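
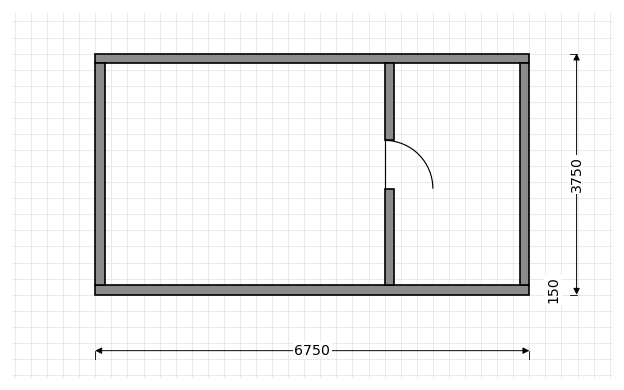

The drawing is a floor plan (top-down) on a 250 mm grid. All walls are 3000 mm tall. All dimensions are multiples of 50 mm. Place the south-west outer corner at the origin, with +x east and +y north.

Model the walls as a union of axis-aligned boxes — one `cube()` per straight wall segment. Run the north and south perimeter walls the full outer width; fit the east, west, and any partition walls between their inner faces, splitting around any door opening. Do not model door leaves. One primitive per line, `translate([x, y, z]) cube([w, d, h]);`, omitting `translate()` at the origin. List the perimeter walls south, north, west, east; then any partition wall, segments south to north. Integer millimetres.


cube([6750, 150, 3000]);
translate([0, 3600, 0]) cube([6750, 150, 3000]);
translate([0, 150, 0]) cube([150, 3450, 3000]);
translate([6600, 150, 0]) cube([150, 3450, 3000]);
translate([4500, 150, 0]) cube([150, 1500, 3000]);
translate([4500, 2400, 0]) cube([150, 1200, 3000]);


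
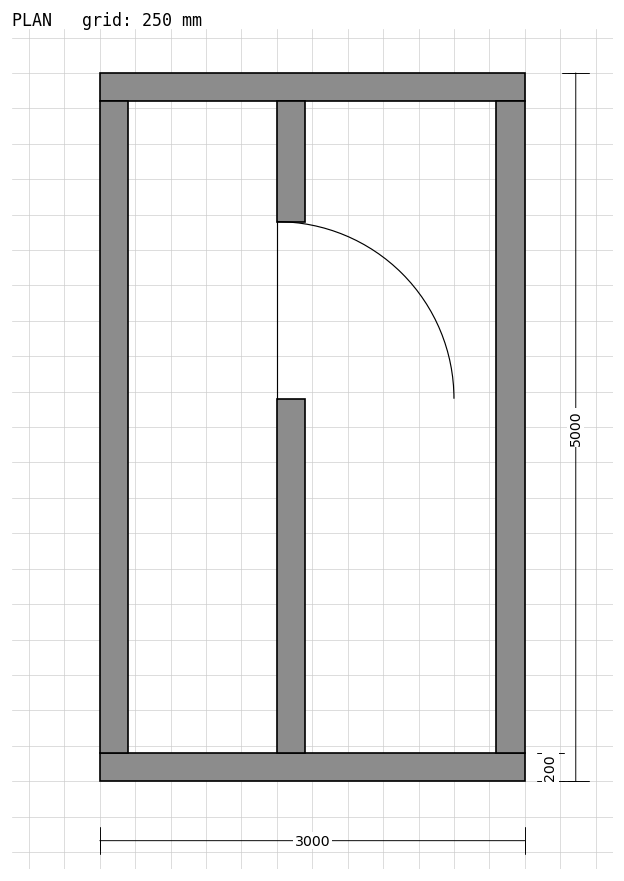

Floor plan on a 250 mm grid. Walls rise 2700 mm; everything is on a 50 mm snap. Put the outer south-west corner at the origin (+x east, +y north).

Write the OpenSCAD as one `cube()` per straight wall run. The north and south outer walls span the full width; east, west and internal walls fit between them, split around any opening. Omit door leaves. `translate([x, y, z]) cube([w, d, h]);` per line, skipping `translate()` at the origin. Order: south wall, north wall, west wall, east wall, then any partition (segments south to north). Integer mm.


cube([3000, 200, 2700]);
translate([0, 4800, 0]) cube([3000, 200, 2700]);
translate([0, 200, 0]) cube([200, 4600, 2700]);
translate([2800, 200, 0]) cube([200, 4600, 2700]);
translate([1250, 200, 0]) cube([200, 2500, 2700]);
translate([1250, 3950, 0]) cube([200, 850, 2700]);


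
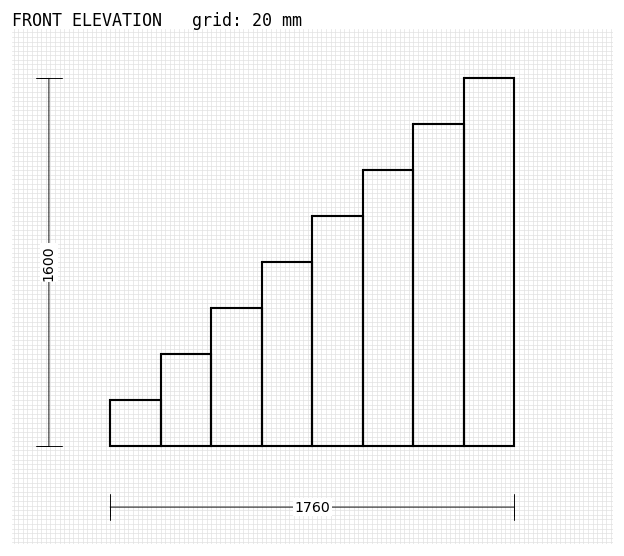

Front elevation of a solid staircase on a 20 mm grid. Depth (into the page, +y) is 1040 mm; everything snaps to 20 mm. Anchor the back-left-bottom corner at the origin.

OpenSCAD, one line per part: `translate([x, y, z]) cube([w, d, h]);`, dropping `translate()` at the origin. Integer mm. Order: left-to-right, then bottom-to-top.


cube([220, 1040, 200]);
translate([220, 0, 0]) cube([220, 1040, 400]);
translate([440, 0, 0]) cube([220, 1040, 600]);
translate([660, 0, 0]) cube([220, 1040, 800]);
translate([880, 0, 0]) cube([220, 1040, 1000]);
translate([1100, 0, 0]) cube([220, 1040, 1200]);
translate([1320, 0, 0]) cube([220, 1040, 1400]);
translate([1540, 0, 0]) cube([220, 1040, 1600]);


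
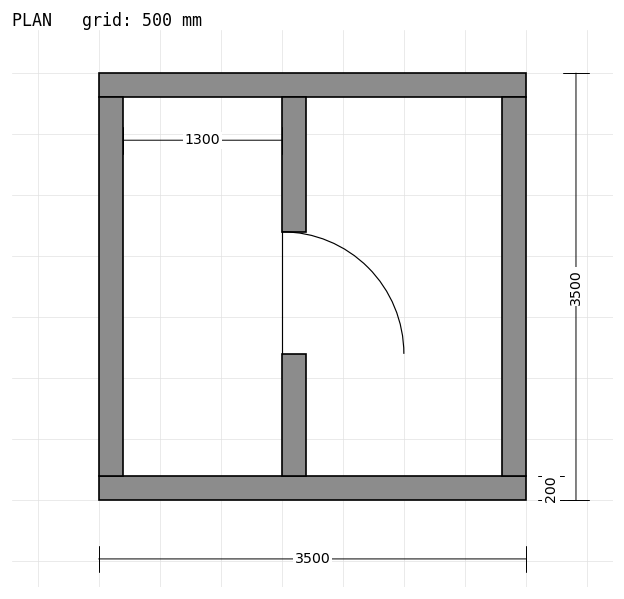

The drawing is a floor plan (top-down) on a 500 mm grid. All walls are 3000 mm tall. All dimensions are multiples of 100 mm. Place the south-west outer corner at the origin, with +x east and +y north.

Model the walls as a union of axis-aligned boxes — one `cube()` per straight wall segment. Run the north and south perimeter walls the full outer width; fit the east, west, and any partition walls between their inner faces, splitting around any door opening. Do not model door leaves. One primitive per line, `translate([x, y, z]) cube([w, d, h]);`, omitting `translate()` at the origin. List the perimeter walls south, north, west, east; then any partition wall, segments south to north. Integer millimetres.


cube([3500, 200, 3000]);
translate([0, 3300, 0]) cube([3500, 200, 3000]);
translate([0, 200, 0]) cube([200, 3100, 3000]);
translate([3300, 200, 0]) cube([200, 3100, 3000]);
translate([1500, 200, 0]) cube([200, 1000, 3000]);
translate([1500, 2200, 0]) cube([200, 1100, 3000]);


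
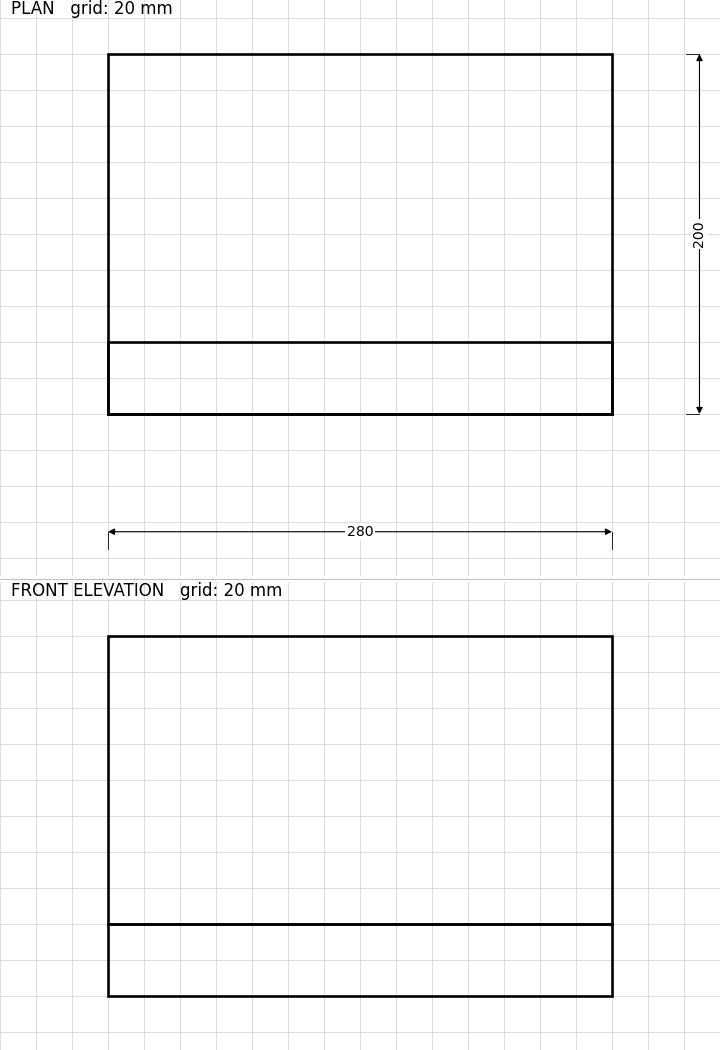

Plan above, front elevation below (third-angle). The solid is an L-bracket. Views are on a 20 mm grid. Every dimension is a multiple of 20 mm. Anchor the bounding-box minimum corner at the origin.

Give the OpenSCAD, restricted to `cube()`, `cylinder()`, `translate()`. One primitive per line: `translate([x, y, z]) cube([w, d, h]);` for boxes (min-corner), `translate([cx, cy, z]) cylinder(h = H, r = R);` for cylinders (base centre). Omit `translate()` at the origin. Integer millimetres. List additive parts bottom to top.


cube([280, 200, 40]);
translate([0, 0, 40]) cube([280, 40, 160]);


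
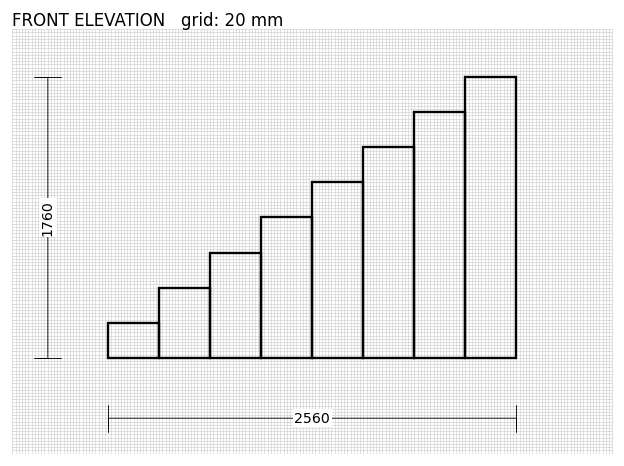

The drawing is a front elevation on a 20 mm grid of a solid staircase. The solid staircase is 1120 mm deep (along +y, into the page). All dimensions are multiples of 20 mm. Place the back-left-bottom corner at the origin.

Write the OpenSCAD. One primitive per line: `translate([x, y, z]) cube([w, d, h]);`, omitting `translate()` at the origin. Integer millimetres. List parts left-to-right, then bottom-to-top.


cube([320, 1120, 220]);
translate([320, 0, 0]) cube([320, 1120, 440]);
translate([640, 0, 0]) cube([320, 1120, 660]);
translate([960, 0, 0]) cube([320, 1120, 880]);
translate([1280, 0, 0]) cube([320, 1120, 1100]);
translate([1600, 0, 0]) cube([320, 1120, 1320]);
translate([1920, 0, 0]) cube([320, 1120, 1540]);
translate([2240, 0, 0]) cube([320, 1120, 1760]);


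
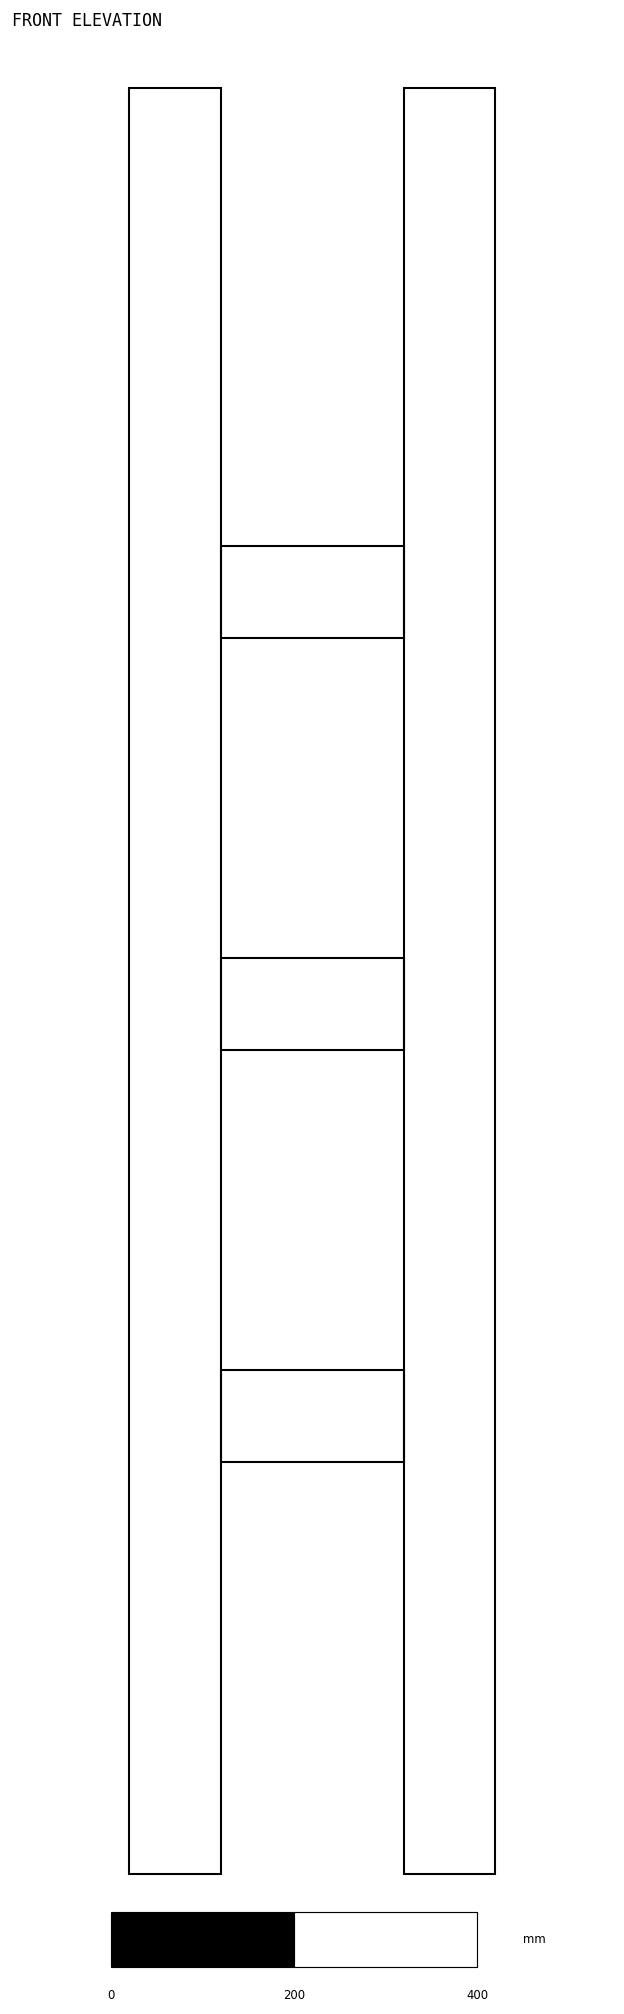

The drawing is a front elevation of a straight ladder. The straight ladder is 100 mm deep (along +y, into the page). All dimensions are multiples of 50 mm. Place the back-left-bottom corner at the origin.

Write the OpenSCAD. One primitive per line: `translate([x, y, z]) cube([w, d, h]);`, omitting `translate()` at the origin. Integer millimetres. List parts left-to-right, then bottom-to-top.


cube([100, 100, 1950]);
translate([100, 0, 450]) cube([200, 100, 100]);
translate([100, 0, 900]) cube([200, 100, 100]);
translate([100, 0, 1350]) cube([200, 100, 100]);
translate([300, 0, 0]) cube([100, 100, 1950]);


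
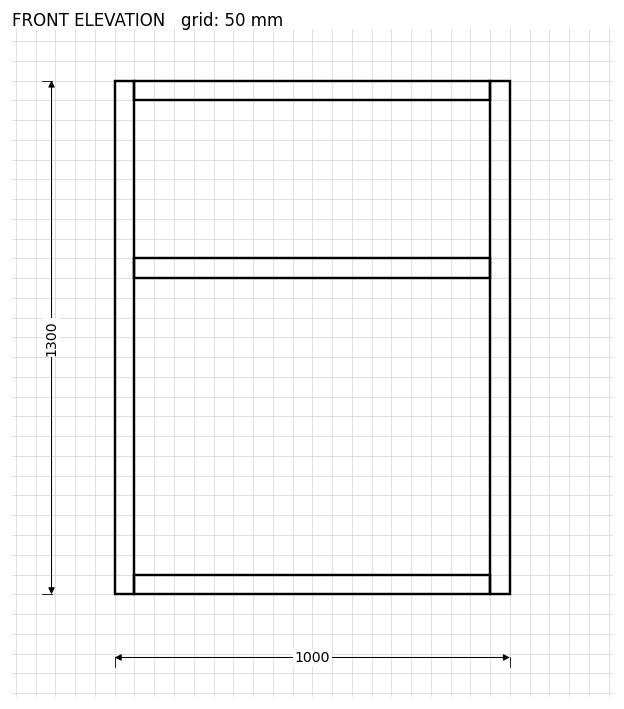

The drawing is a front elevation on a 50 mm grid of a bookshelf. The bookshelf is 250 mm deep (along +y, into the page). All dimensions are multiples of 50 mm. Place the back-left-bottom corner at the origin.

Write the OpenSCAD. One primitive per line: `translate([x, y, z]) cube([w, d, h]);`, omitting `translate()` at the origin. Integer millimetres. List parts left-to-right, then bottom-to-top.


cube([50, 250, 1300]);
translate([50, 0, 0]) cube([900, 250, 50]);
translate([50, 0, 800]) cube([900, 250, 50]);
translate([50, 0, 1250]) cube([900, 250, 50]);
translate([950, 0, 0]) cube([50, 250, 1300]);


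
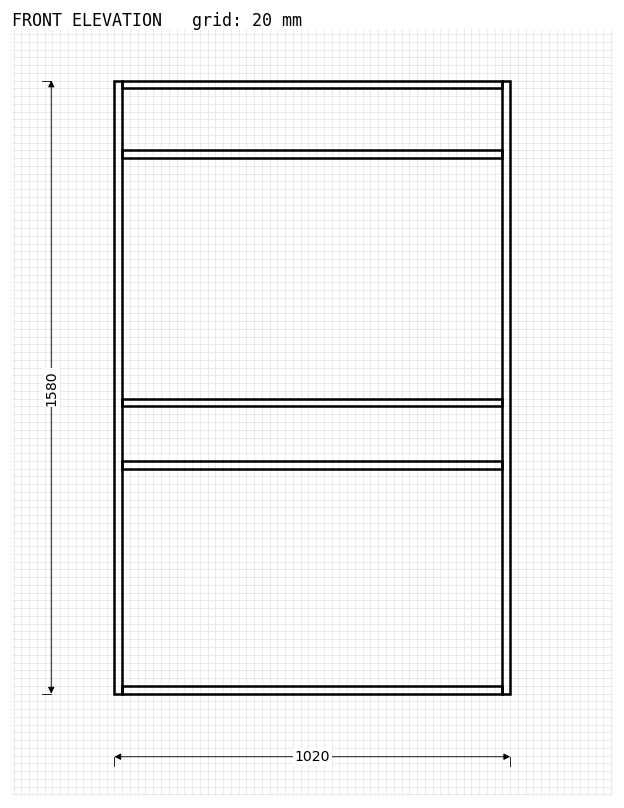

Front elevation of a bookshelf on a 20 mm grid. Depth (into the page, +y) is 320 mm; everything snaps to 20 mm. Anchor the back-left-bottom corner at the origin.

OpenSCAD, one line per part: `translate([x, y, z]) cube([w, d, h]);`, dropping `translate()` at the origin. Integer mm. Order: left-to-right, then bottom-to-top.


cube([20, 320, 1580]);
translate([20, 0, 0]) cube([980, 320, 20]);
translate([20, 0, 580]) cube([980, 320, 20]);
translate([20, 0, 740]) cube([980, 320, 20]);
translate([20, 0, 1380]) cube([980, 320, 20]);
translate([20, 0, 1560]) cube([980, 320, 20]);
translate([1000, 0, 0]) cube([20, 320, 1580]);


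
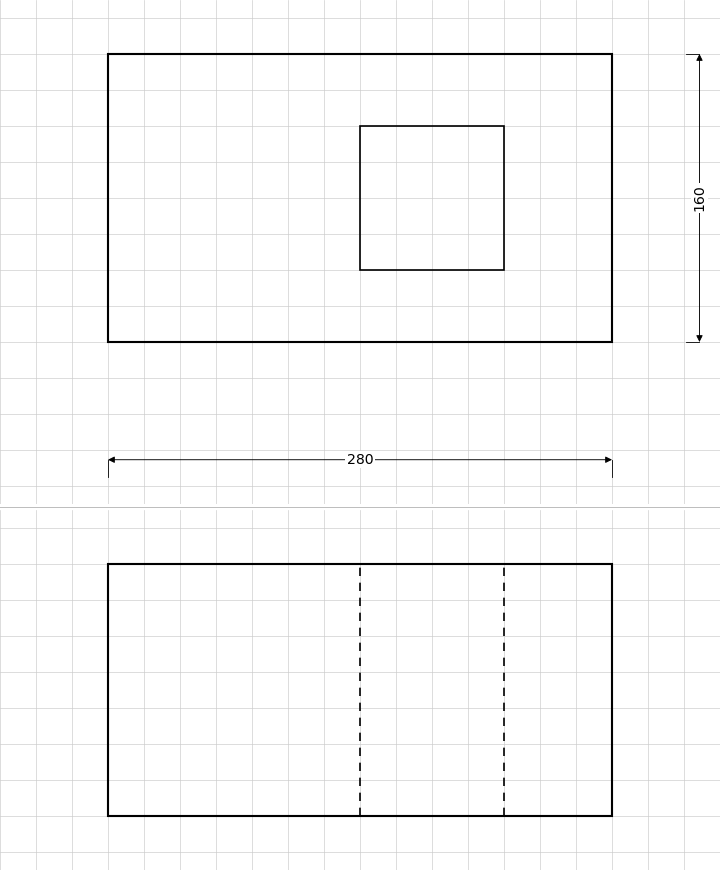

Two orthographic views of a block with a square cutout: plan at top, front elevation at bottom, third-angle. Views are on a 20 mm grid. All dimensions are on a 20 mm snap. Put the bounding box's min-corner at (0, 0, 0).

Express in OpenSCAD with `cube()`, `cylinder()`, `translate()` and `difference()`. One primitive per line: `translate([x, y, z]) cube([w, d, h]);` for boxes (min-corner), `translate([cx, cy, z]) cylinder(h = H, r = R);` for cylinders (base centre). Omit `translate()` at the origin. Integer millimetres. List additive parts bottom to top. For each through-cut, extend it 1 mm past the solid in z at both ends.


difference() {
  cube([280, 160, 140]);
  translate([140, 40, -1]) cube([80, 80, 142]);
}


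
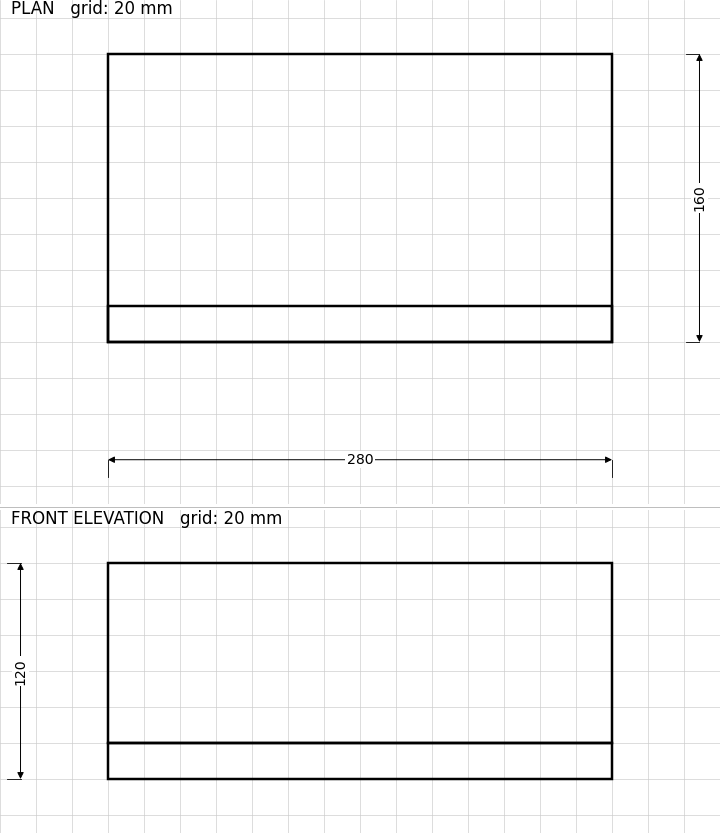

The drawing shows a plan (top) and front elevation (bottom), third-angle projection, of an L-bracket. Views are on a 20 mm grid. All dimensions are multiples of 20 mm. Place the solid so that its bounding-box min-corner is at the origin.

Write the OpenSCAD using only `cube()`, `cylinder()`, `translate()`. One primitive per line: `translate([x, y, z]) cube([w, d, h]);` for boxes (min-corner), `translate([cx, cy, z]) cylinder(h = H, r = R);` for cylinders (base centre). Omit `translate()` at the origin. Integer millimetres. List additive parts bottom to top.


cube([280, 160, 20]);
translate([0, 0, 20]) cube([280, 20, 100]);


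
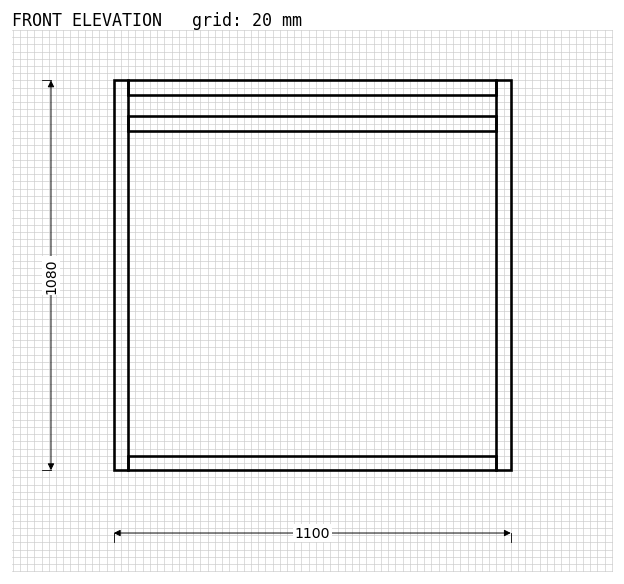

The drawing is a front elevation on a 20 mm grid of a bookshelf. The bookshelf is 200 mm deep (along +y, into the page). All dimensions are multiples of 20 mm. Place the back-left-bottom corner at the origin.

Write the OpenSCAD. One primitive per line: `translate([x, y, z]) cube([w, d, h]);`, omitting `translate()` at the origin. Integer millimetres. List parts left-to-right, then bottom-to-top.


cube([40, 200, 1080]);
translate([40, 0, 0]) cube([1020, 200, 40]);
translate([40, 0, 940]) cube([1020, 200, 40]);
translate([40, 0, 1040]) cube([1020, 200, 40]);
translate([1060, 0, 0]) cube([40, 200, 1080]);


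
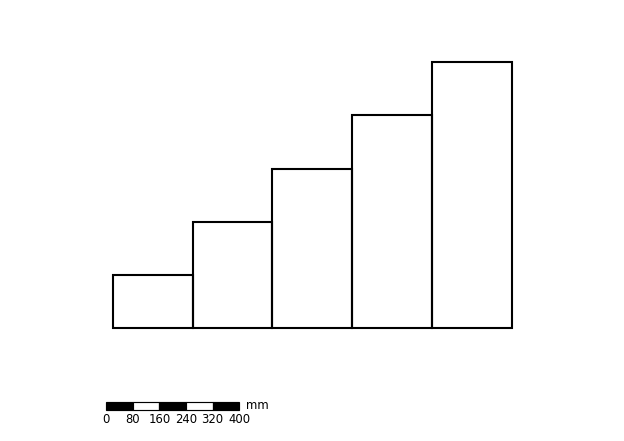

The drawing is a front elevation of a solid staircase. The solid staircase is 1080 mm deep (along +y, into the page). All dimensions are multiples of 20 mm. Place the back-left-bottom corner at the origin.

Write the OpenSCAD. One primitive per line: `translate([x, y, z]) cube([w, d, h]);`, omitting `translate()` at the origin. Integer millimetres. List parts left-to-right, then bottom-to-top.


cube([240, 1080, 160]);
translate([240, 0, 0]) cube([240, 1080, 320]);
translate([480, 0, 0]) cube([240, 1080, 480]);
translate([720, 0, 0]) cube([240, 1080, 640]);
translate([960, 0, 0]) cube([240, 1080, 800]);


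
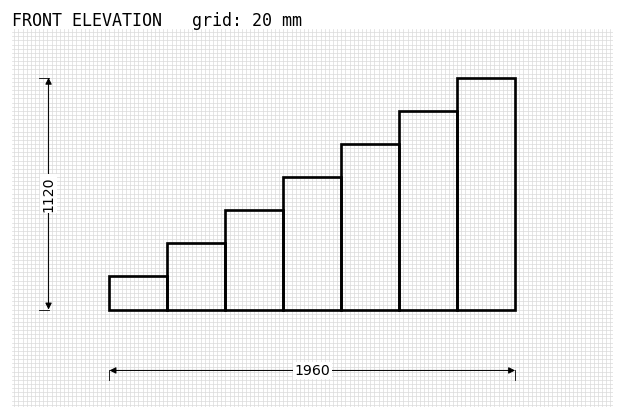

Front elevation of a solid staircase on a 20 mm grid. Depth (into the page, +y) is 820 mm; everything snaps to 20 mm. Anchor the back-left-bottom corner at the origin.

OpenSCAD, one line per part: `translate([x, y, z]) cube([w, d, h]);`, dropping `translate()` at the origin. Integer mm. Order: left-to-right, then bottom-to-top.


cube([280, 820, 160]);
translate([280, 0, 0]) cube([280, 820, 320]);
translate([560, 0, 0]) cube([280, 820, 480]);
translate([840, 0, 0]) cube([280, 820, 640]);
translate([1120, 0, 0]) cube([280, 820, 800]);
translate([1400, 0, 0]) cube([280, 820, 960]);
translate([1680, 0, 0]) cube([280, 820, 1120]);


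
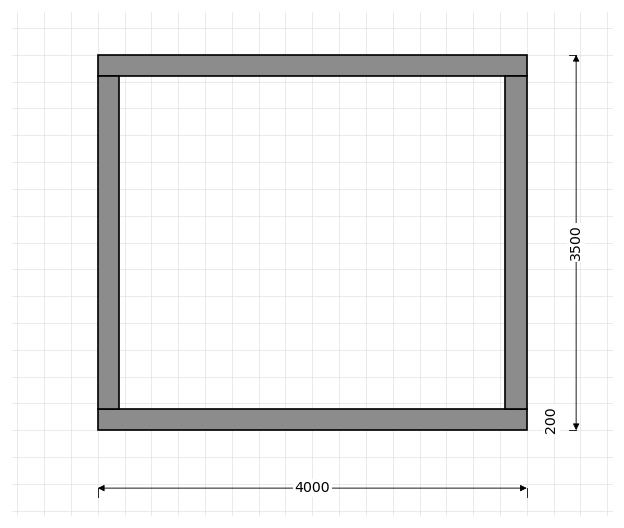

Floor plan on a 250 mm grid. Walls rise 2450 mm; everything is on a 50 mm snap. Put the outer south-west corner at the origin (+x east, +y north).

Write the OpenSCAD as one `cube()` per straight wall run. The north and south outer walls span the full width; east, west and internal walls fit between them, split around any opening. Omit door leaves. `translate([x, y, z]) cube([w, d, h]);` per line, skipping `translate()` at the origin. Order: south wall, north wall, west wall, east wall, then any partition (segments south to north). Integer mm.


cube([4000, 200, 2450]);
translate([0, 3300, 0]) cube([4000, 200, 2450]);
translate([0, 200, 0]) cube([200, 3100, 2450]);
translate([3800, 200, 0]) cube([200, 3100, 2450]);


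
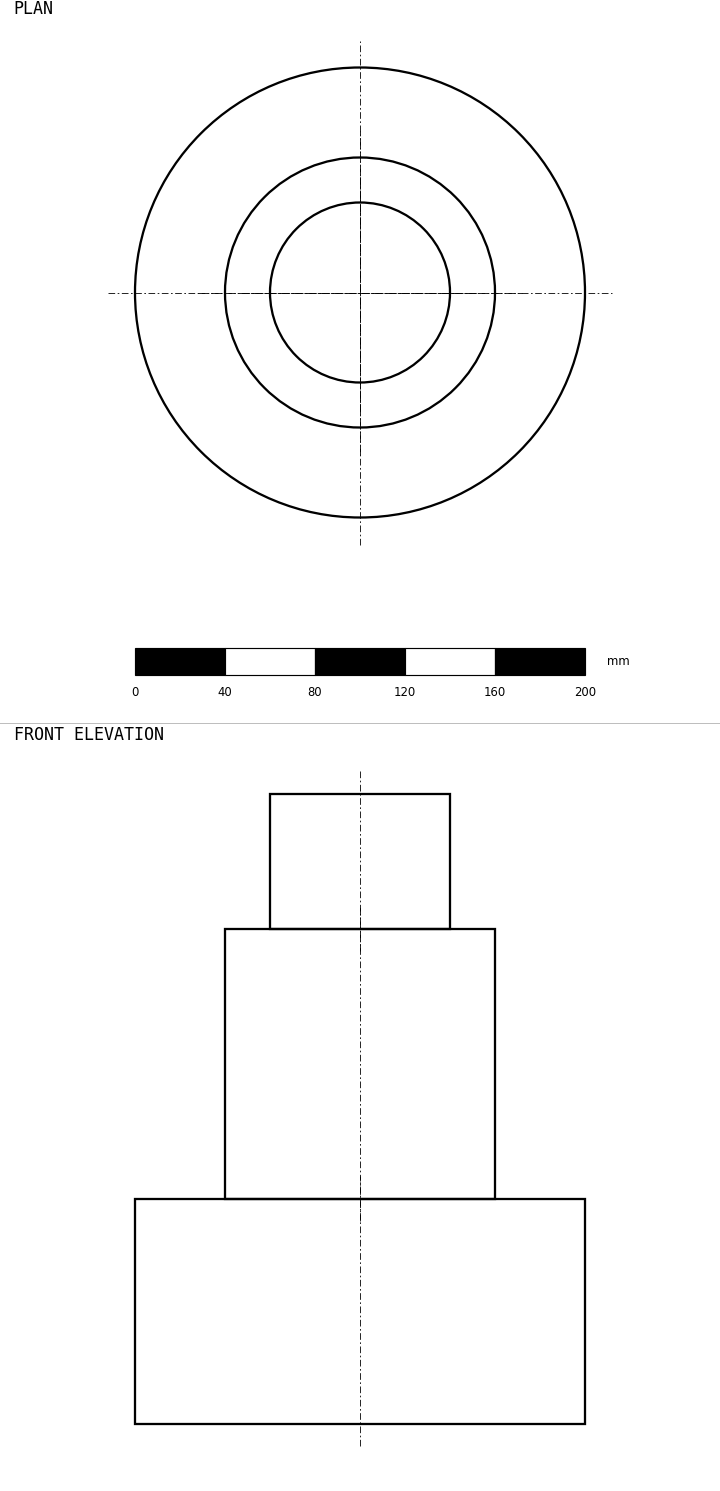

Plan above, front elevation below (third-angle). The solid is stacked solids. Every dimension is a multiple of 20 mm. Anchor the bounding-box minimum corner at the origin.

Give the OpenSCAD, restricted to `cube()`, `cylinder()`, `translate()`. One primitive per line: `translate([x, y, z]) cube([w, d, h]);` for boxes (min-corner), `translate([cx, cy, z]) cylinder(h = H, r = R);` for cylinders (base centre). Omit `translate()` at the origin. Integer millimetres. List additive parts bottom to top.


translate([100, 100, 0]) cylinder(h = 100, r = 100);
translate([100, 100, 100]) cylinder(h = 120, r = 60);
translate([100, 100, 220]) cylinder(h = 60, r = 40);


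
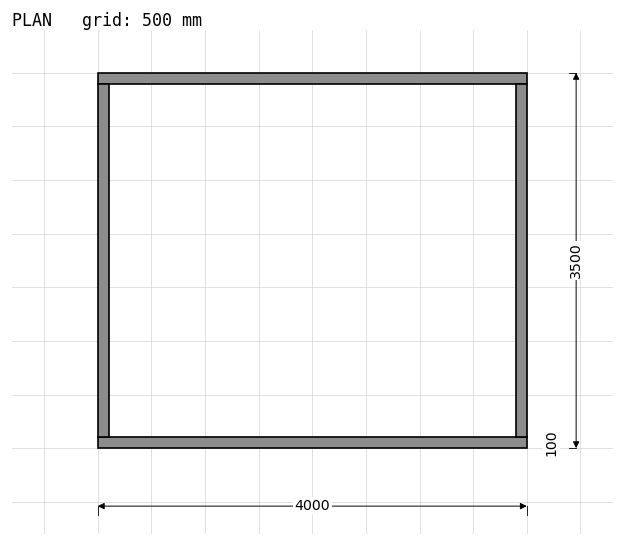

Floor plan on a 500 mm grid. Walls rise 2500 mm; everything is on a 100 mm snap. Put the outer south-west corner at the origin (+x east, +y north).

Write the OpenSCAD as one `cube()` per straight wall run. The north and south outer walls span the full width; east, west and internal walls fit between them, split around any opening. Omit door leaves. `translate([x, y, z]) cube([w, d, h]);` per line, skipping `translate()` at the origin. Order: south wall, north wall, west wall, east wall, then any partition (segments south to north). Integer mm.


cube([4000, 100, 2500]);
translate([0, 3400, 0]) cube([4000, 100, 2500]);
translate([0, 100, 0]) cube([100, 3300, 2500]);
translate([3900, 100, 0]) cube([100, 3300, 2500]);


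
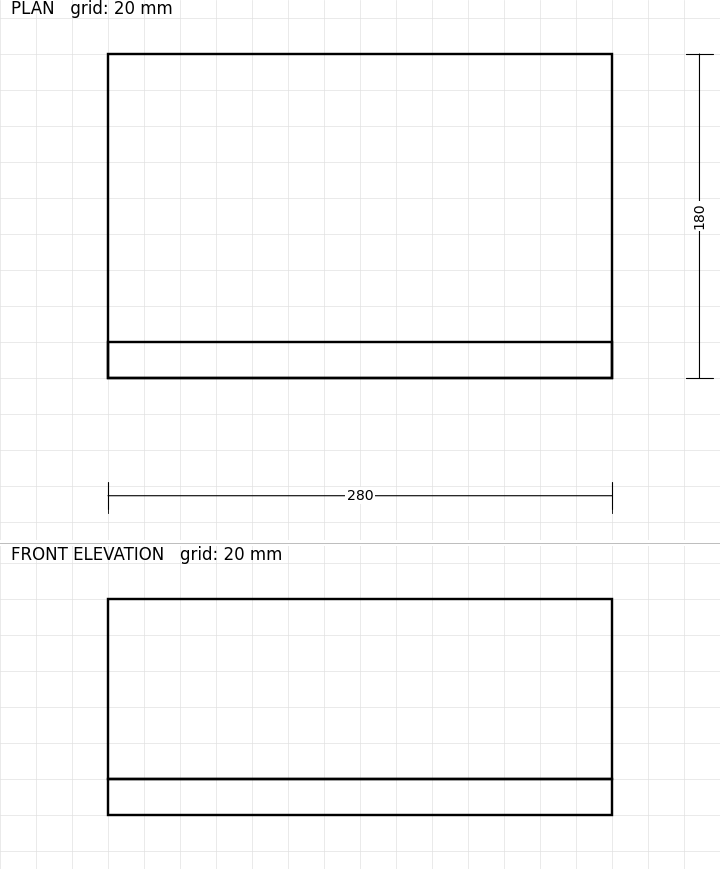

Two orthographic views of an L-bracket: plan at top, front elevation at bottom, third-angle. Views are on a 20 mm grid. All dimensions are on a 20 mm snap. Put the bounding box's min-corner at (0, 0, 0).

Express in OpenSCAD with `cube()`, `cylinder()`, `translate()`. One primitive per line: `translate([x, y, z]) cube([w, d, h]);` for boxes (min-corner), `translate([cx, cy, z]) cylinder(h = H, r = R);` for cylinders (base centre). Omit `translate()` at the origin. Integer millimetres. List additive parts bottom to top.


cube([280, 180, 20]);
translate([0, 0, 20]) cube([280, 20, 100]);


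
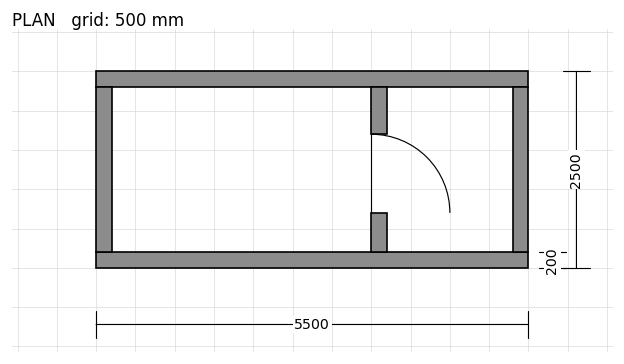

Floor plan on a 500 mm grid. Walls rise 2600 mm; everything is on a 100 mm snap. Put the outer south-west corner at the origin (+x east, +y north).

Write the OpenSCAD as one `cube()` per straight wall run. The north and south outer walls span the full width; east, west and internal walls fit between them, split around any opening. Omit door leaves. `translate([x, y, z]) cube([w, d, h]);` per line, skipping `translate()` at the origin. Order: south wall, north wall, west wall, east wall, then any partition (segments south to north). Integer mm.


cube([5500, 200, 2600]);
translate([0, 2300, 0]) cube([5500, 200, 2600]);
translate([0, 200, 0]) cube([200, 2100, 2600]);
translate([5300, 200, 0]) cube([200, 2100, 2600]);
translate([3500, 200, 0]) cube([200, 500, 2600]);
translate([3500, 1700, 0]) cube([200, 600, 2600]);


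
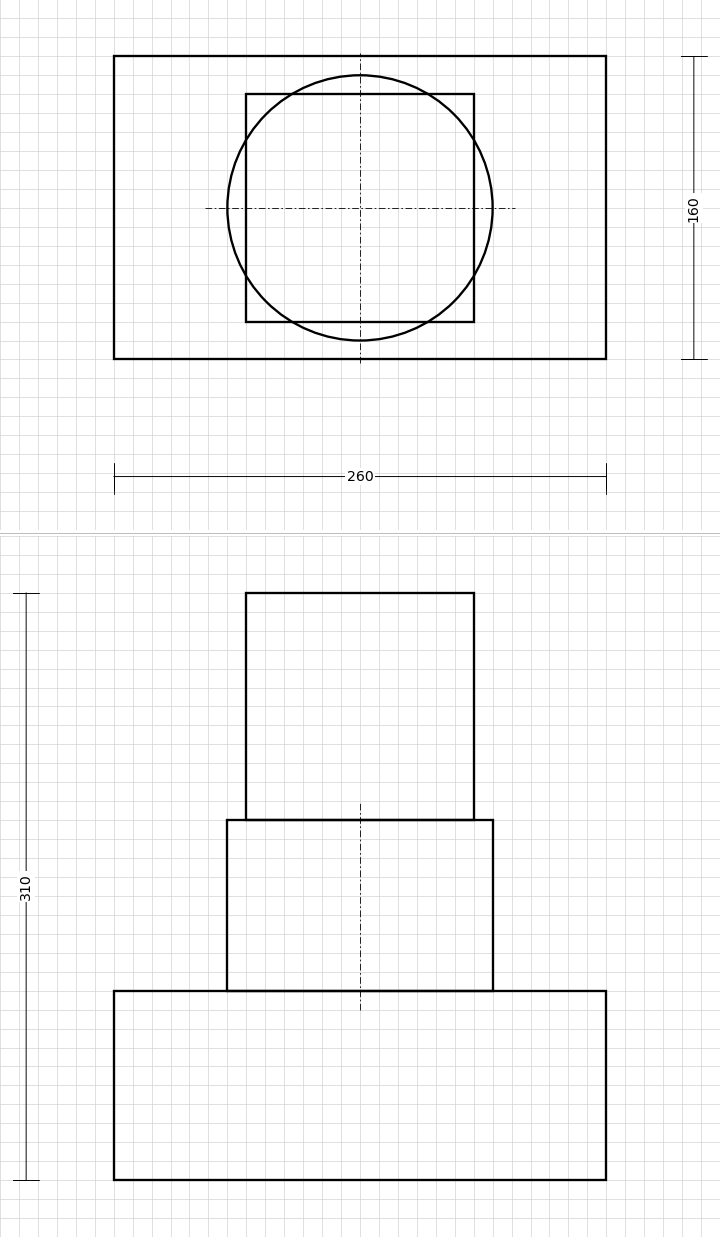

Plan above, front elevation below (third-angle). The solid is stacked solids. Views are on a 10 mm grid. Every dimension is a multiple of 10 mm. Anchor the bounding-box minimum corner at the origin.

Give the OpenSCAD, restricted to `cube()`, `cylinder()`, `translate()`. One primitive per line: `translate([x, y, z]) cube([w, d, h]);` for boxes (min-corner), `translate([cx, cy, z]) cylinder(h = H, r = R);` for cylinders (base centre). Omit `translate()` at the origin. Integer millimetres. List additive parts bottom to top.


cube([260, 160, 100]);
translate([130, 80, 100]) cylinder(h = 90, r = 70);
translate([70, 20, 190]) cube([120, 120, 120]);


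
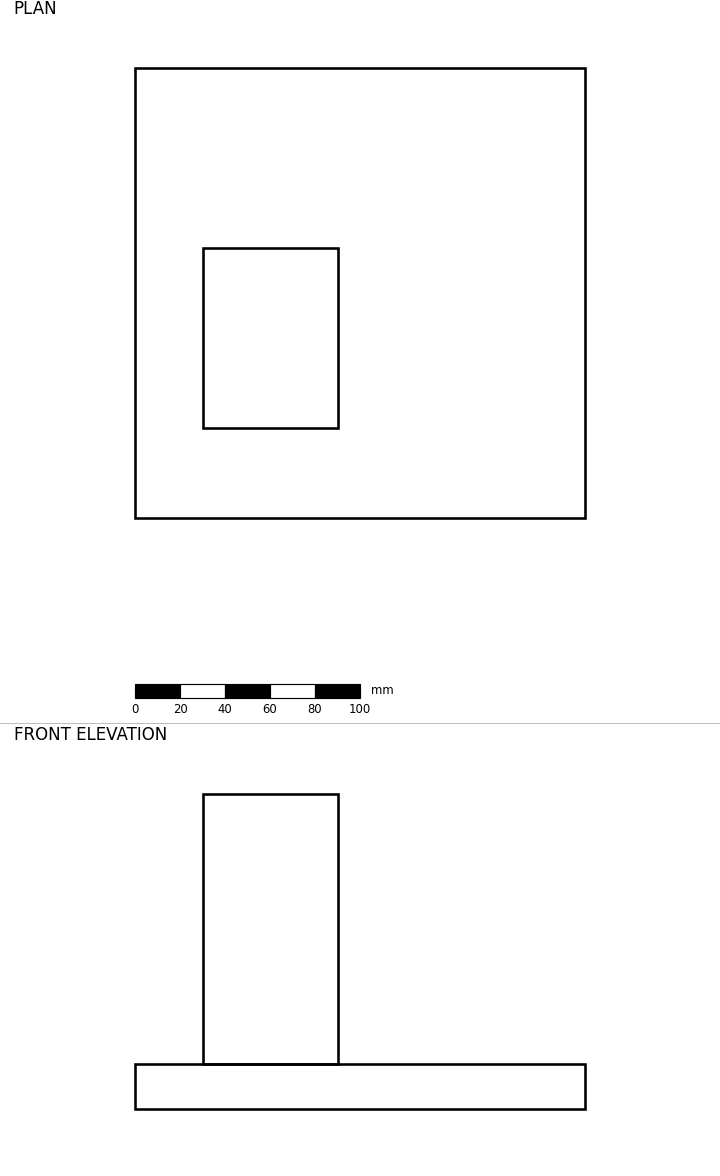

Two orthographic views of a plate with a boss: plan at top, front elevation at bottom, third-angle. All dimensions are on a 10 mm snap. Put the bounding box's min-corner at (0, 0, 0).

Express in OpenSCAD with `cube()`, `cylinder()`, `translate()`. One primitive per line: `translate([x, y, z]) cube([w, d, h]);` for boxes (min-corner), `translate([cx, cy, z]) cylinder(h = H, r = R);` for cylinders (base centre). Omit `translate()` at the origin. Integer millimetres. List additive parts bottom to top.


cube([200, 200, 20]);
translate([30, 40, 20]) cube([60, 80, 120]);


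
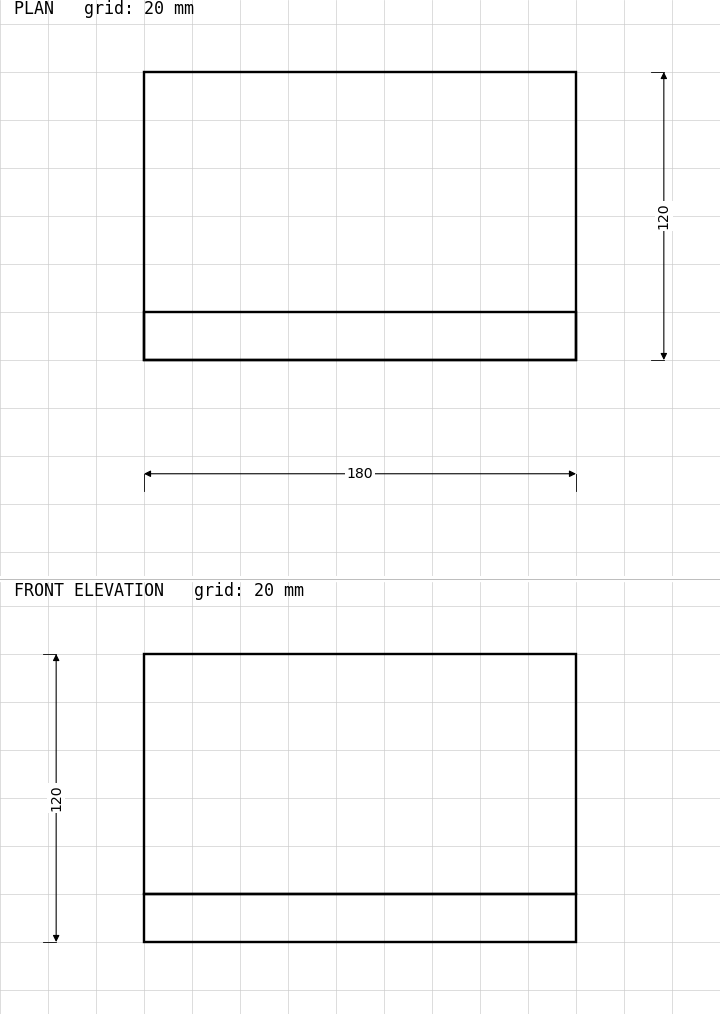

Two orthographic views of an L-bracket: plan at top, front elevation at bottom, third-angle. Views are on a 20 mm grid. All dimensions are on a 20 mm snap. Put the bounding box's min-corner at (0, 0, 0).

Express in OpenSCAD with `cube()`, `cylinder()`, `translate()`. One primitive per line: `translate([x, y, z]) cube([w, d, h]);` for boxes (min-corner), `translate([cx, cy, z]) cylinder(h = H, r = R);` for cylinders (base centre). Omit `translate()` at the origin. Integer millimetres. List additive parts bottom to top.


cube([180, 120, 20]);
translate([0, 0, 20]) cube([180, 20, 100]);


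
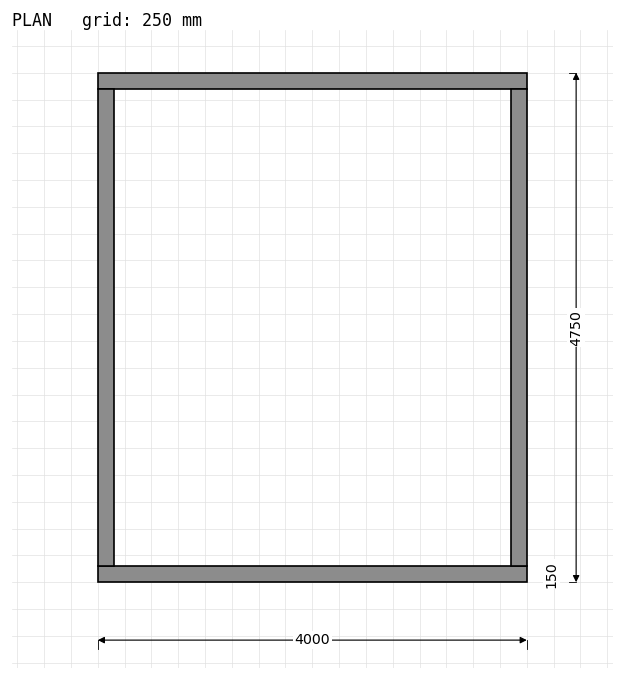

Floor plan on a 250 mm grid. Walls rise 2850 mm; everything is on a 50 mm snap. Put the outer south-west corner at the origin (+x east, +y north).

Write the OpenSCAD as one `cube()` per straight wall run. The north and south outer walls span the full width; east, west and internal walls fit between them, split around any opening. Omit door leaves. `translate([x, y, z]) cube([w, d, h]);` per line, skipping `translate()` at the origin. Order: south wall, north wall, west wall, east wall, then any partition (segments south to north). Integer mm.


cube([4000, 150, 2850]);
translate([0, 4600, 0]) cube([4000, 150, 2850]);
translate([0, 150, 0]) cube([150, 4450, 2850]);
translate([3850, 150, 0]) cube([150, 4450, 2850]);


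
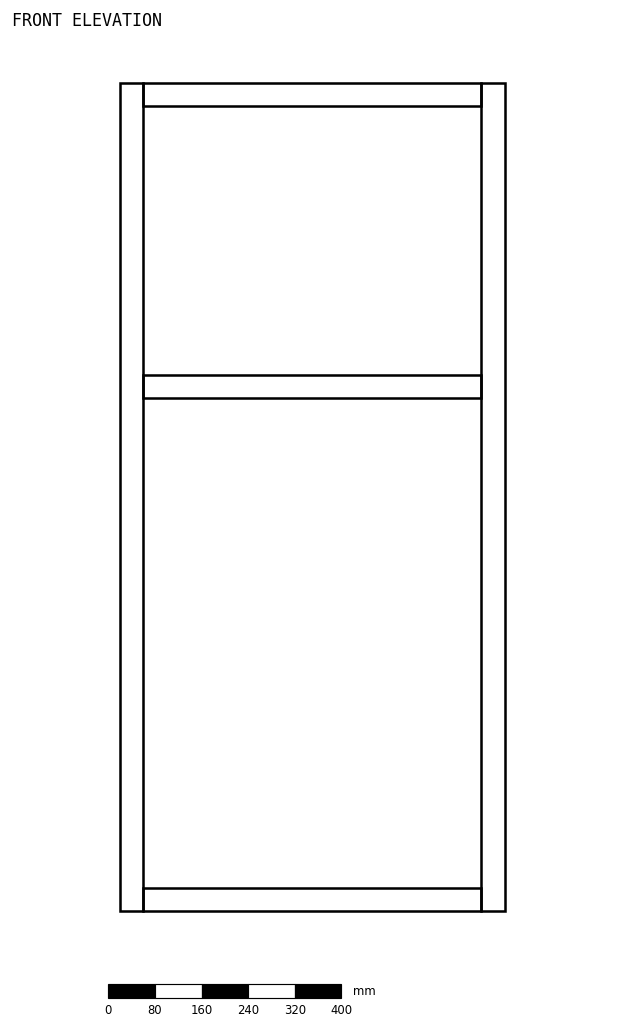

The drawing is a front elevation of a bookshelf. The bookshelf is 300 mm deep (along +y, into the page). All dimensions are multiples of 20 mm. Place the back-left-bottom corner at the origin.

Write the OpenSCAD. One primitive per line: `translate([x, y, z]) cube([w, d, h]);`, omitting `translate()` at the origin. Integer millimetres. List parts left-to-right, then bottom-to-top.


cube([40, 300, 1420]);
translate([40, 0, 0]) cube([580, 300, 40]);
translate([40, 0, 880]) cube([580, 300, 40]);
translate([40, 0, 1380]) cube([580, 300, 40]);
translate([620, 0, 0]) cube([40, 300, 1420]);


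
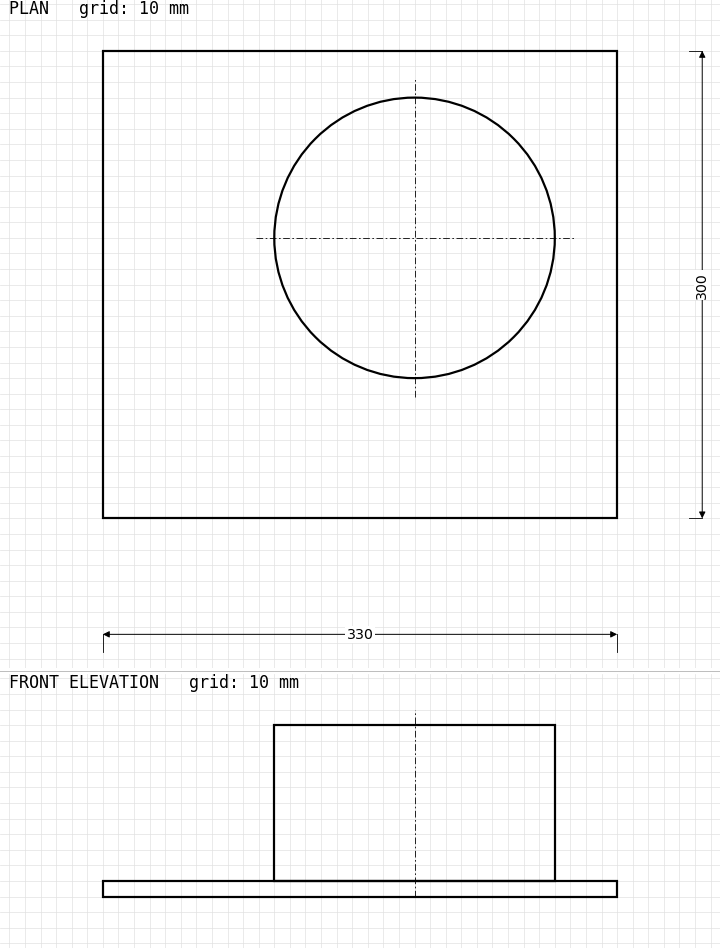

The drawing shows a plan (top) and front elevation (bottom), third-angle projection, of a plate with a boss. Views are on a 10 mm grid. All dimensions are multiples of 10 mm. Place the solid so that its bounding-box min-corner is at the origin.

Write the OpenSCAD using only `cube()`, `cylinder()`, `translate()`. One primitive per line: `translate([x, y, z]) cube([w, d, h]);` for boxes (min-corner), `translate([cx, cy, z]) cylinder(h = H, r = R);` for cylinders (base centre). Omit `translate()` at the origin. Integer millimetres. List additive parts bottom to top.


cube([330, 300, 10]);
translate([200, 180, 10]) cylinder(h = 100, r = 90);


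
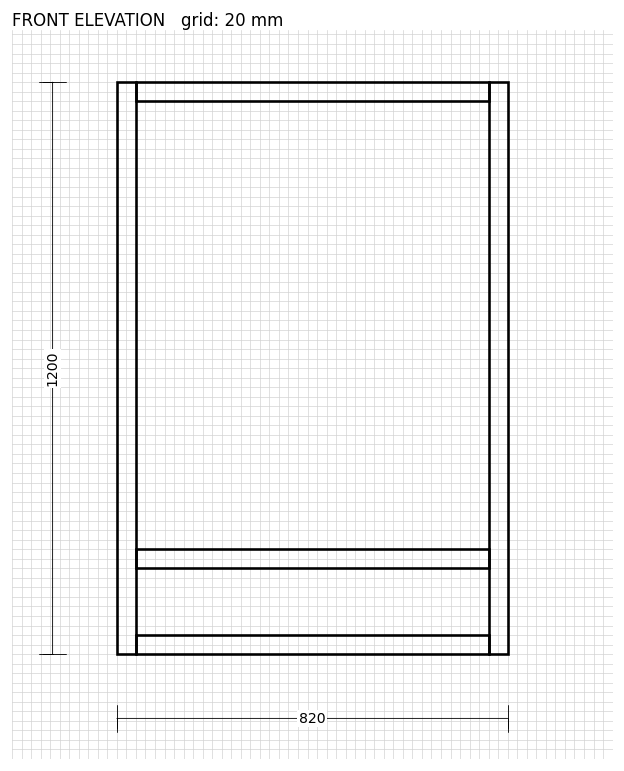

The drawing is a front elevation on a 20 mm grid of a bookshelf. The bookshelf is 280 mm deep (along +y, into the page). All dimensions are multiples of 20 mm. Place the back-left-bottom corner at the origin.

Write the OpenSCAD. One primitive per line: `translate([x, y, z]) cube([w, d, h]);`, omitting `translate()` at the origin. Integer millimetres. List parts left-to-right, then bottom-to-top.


cube([40, 280, 1200]);
translate([40, 0, 0]) cube([740, 280, 40]);
translate([40, 0, 180]) cube([740, 280, 40]);
translate([40, 0, 1160]) cube([740, 280, 40]);
translate([780, 0, 0]) cube([40, 280, 1200]);


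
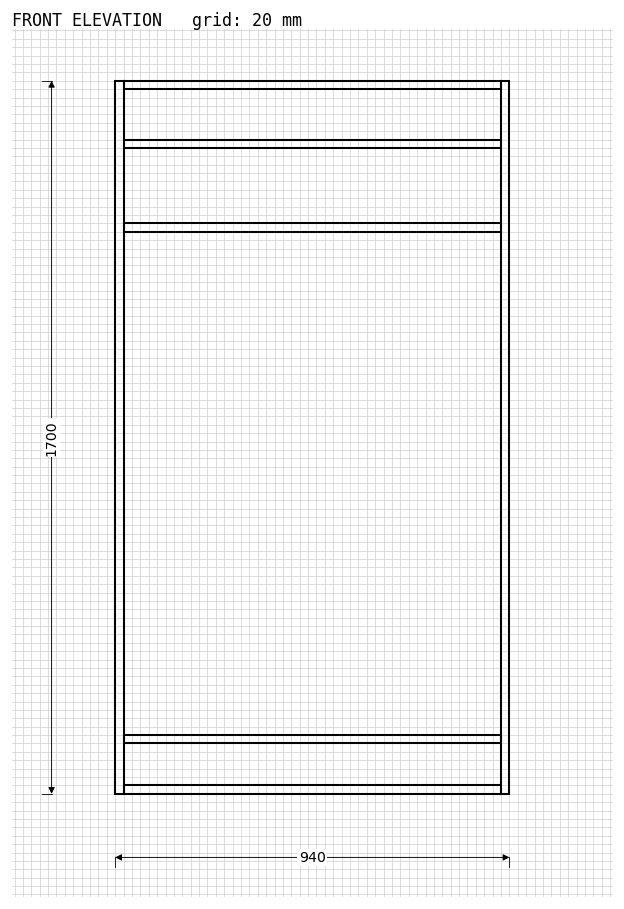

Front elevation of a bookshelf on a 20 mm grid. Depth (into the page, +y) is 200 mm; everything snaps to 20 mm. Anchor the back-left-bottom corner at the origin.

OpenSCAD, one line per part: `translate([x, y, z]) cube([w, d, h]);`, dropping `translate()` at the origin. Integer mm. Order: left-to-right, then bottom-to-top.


cube([20, 200, 1700]);
translate([20, 0, 0]) cube([900, 200, 20]);
translate([20, 0, 120]) cube([900, 200, 20]);
translate([20, 0, 1340]) cube([900, 200, 20]);
translate([20, 0, 1540]) cube([900, 200, 20]);
translate([20, 0, 1680]) cube([900, 200, 20]);
translate([920, 0, 0]) cube([20, 200, 1700]);


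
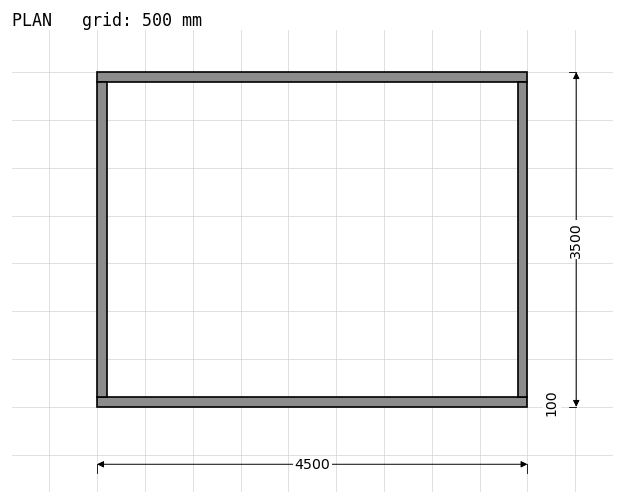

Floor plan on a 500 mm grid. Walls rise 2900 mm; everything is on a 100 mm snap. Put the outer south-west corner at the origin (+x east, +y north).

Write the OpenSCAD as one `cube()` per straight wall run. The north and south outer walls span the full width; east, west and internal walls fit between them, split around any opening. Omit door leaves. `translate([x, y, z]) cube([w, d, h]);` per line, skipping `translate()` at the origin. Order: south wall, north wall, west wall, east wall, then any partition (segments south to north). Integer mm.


cube([4500, 100, 2900]);
translate([0, 3400, 0]) cube([4500, 100, 2900]);
translate([0, 100, 0]) cube([100, 3300, 2900]);
translate([4400, 100, 0]) cube([100, 3300, 2900]);


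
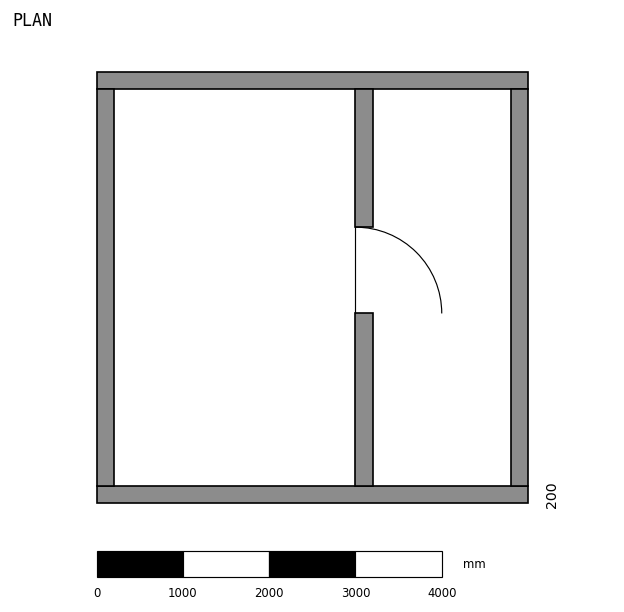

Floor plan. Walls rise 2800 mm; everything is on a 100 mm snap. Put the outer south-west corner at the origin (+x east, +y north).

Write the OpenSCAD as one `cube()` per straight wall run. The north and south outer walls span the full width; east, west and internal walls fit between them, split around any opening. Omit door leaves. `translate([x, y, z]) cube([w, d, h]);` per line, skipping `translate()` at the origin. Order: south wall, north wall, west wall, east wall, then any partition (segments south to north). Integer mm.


cube([5000, 200, 2800]);
translate([0, 4800, 0]) cube([5000, 200, 2800]);
translate([0, 200, 0]) cube([200, 4600, 2800]);
translate([4800, 200, 0]) cube([200, 4600, 2800]);
translate([3000, 200, 0]) cube([200, 2000, 2800]);
translate([3000, 3200, 0]) cube([200, 1600, 2800]);


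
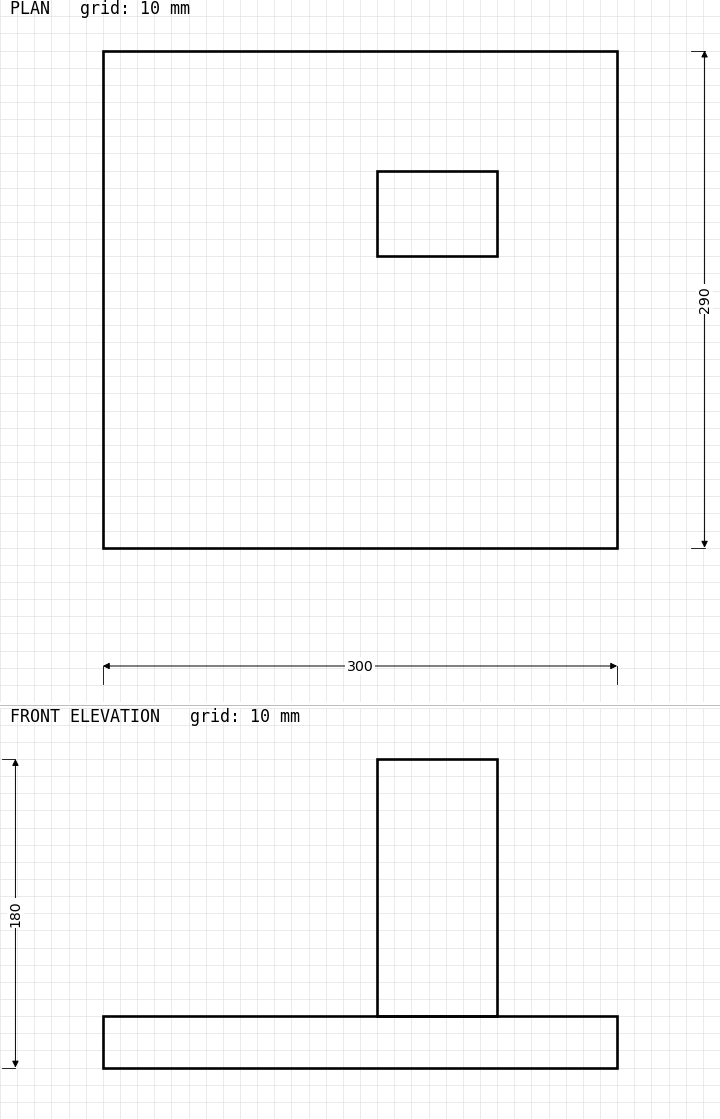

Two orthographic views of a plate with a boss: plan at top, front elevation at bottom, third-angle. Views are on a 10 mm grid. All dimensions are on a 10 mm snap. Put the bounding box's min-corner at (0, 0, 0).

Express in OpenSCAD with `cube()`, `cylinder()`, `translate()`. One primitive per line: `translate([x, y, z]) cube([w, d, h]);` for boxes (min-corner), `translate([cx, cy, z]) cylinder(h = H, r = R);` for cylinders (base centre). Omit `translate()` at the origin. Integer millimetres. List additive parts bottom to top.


cube([300, 290, 30]);
translate([160, 170, 30]) cube([70, 50, 150]);


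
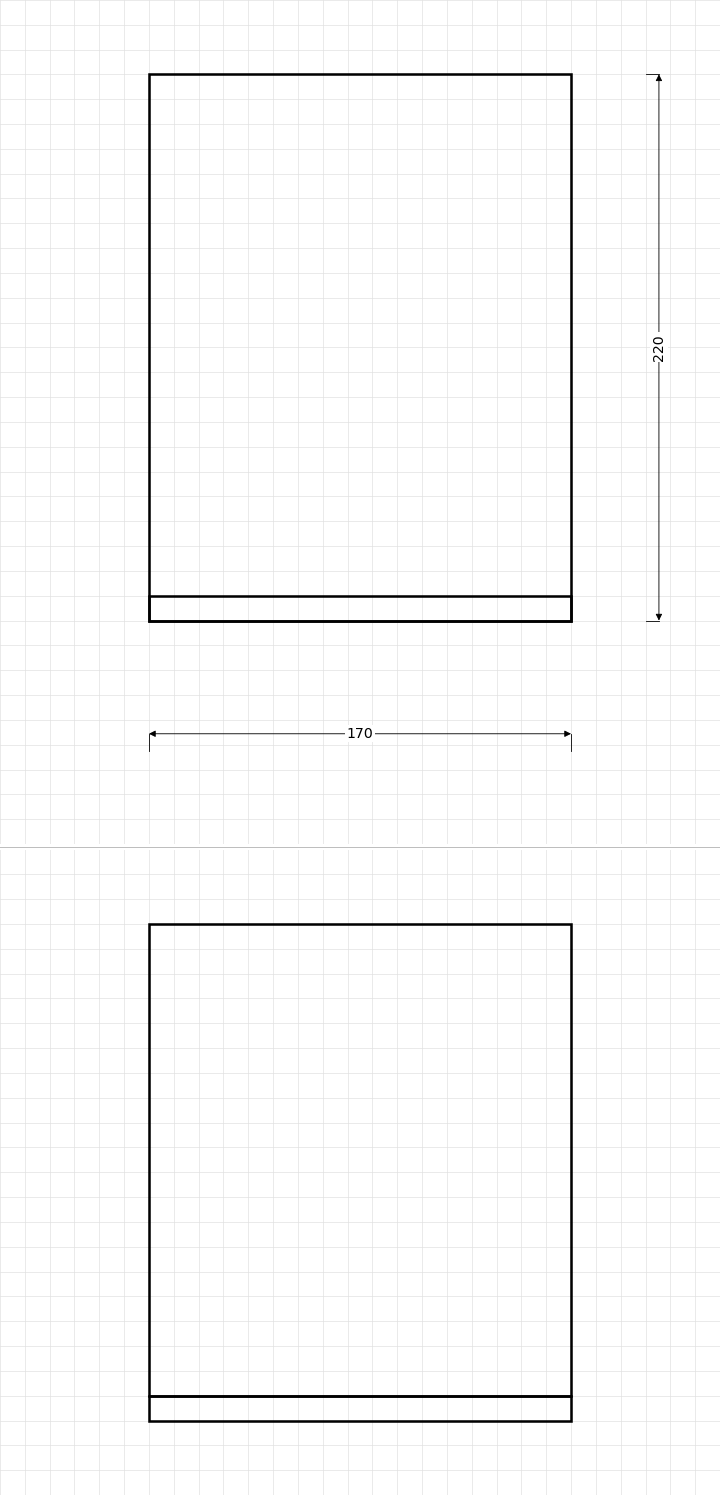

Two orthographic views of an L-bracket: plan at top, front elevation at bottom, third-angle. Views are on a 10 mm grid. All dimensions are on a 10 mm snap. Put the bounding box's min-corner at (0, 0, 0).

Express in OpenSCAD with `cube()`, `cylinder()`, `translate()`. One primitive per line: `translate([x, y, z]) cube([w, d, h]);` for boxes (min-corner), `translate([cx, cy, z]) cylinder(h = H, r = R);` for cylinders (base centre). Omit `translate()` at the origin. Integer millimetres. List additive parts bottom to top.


cube([170, 220, 10]);
translate([0, 0, 10]) cube([170, 10, 190]);


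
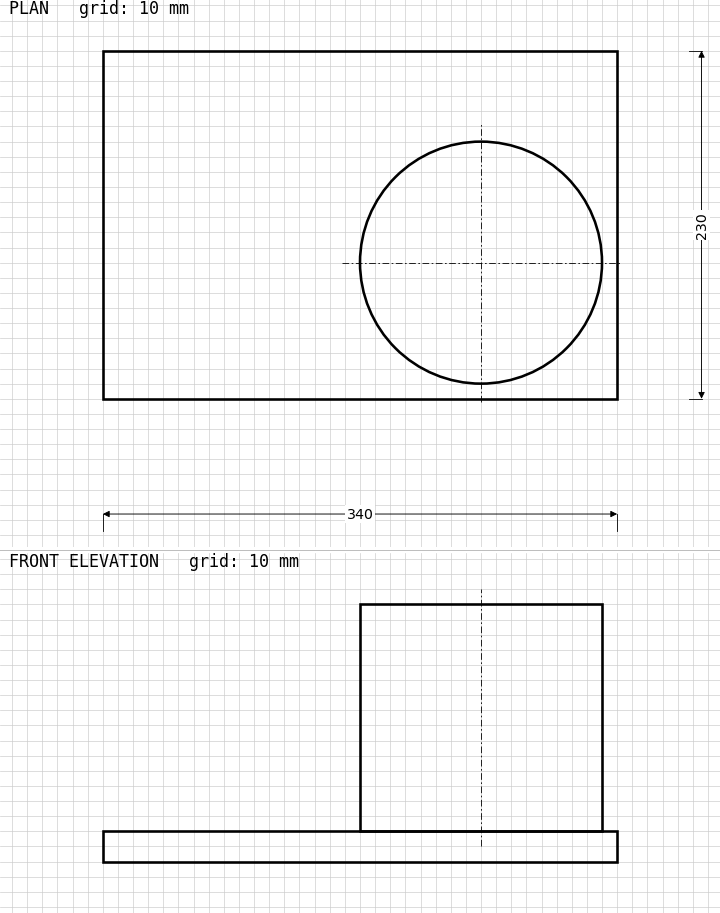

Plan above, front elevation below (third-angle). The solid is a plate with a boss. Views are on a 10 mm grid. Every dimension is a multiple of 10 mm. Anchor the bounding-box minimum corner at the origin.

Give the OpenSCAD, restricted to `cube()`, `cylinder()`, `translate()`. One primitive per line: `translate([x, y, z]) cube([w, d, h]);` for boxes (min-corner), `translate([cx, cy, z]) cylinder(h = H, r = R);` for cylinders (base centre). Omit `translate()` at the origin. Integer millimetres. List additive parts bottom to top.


cube([340, 230, 20]);
translate([250, 90, 20]) cylinder(h = 150, r = 80);


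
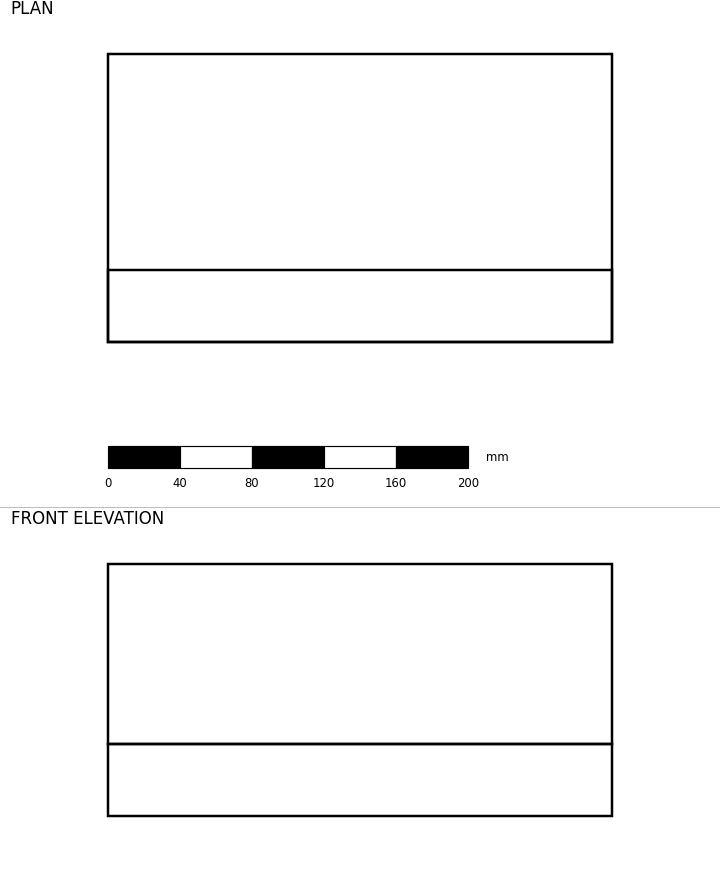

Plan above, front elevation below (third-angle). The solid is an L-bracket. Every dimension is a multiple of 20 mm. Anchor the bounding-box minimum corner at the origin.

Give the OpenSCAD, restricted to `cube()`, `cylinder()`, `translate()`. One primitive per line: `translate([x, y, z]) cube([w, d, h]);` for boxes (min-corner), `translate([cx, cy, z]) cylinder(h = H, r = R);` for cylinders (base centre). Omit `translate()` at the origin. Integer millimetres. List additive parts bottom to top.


cube([280, 160, 40]);
translate([0, 0, 40]) cube([280, 40, 100]);


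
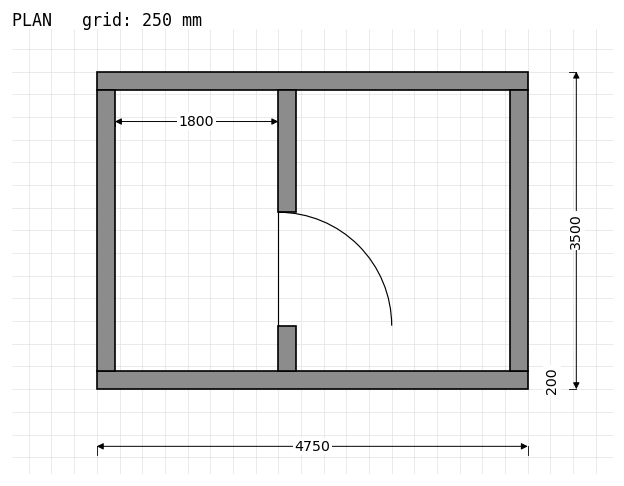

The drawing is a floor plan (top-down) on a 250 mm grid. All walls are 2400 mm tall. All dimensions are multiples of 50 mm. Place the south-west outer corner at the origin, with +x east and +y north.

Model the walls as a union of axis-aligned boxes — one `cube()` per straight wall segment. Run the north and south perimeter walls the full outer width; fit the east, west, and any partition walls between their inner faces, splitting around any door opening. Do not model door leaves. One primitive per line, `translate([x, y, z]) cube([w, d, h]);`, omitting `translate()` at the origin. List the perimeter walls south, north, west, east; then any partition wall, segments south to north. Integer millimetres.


cube([4750, 200, 2400]);
translate([0, 3300, 0]) cube([4750, 200, 2400]);
translate([0, 200, 0]) cube([200, 3100, 2400]);
translate([4550, 200, 0]) cube([200, 3100, 2400]);
translate([2000, 200, 0]) cube([200, 500, 2400]);
translate([2000, 1950, 0]) cube([200, 1350, 2400]);


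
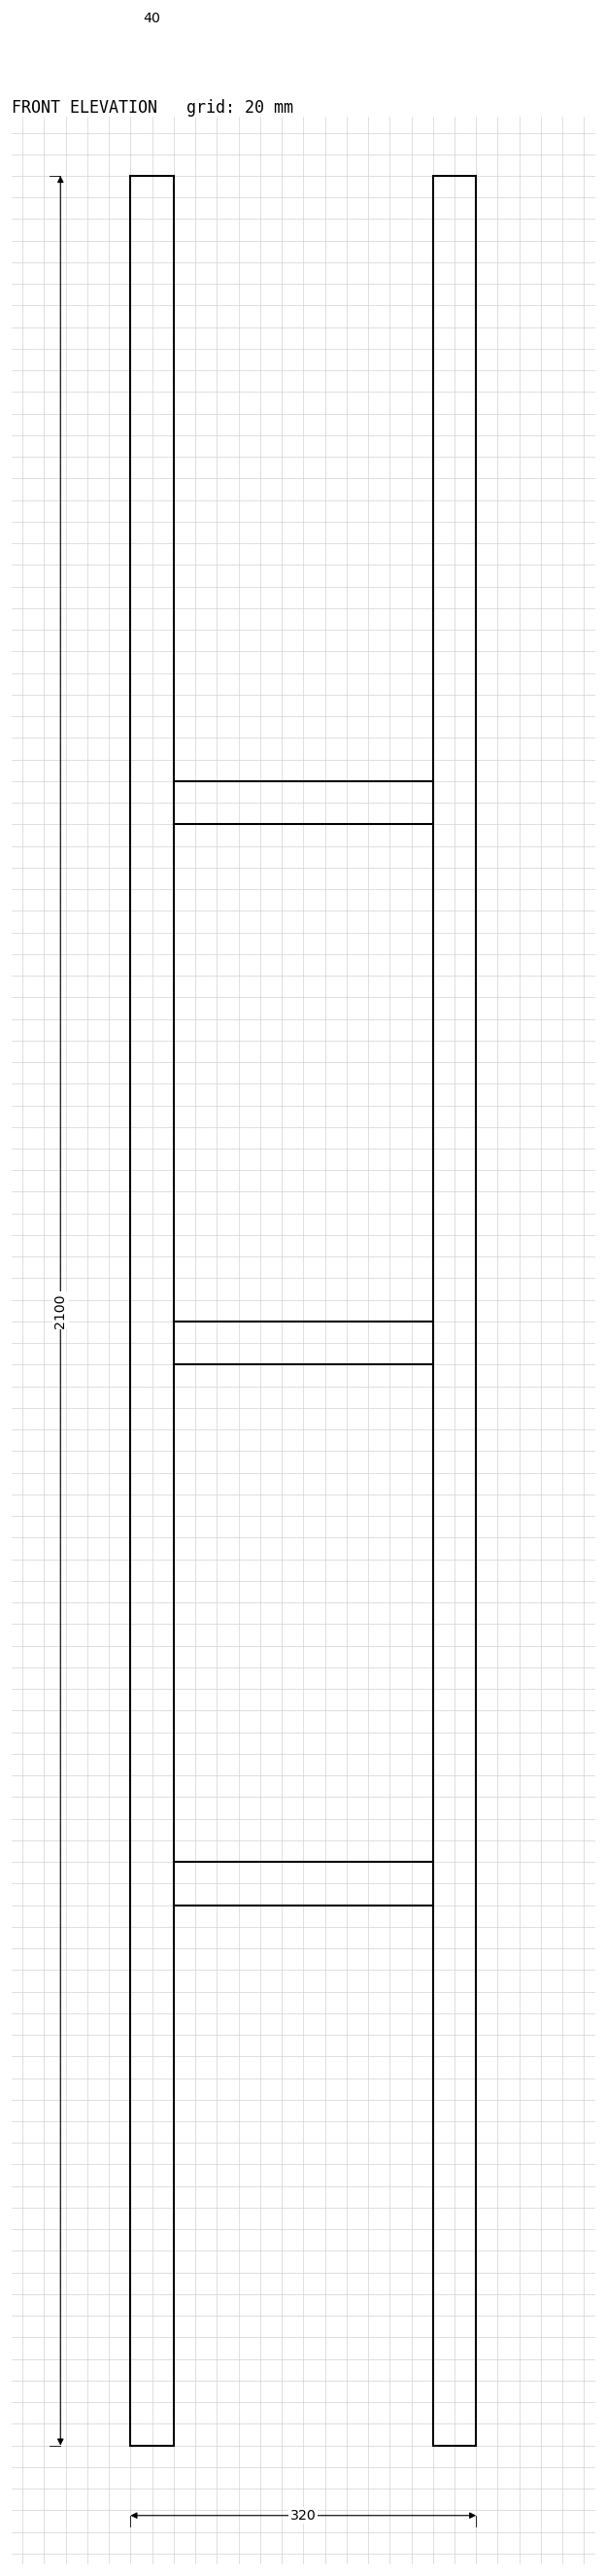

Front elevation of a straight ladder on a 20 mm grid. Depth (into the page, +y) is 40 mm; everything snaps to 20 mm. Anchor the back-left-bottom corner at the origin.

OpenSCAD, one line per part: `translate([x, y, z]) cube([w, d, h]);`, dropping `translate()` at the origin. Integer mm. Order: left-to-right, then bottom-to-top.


cube([40, 40, 2100]);
translate([40, 0, 500]) cube([240, 40, 40]);
translate([40, 0, 1000]) cube([240, 40, 40]);
translate([40, 0, 1500]) cube([240, 40, 40]);
translate([280, 0, 0]) cube([40, 40, 2100]);


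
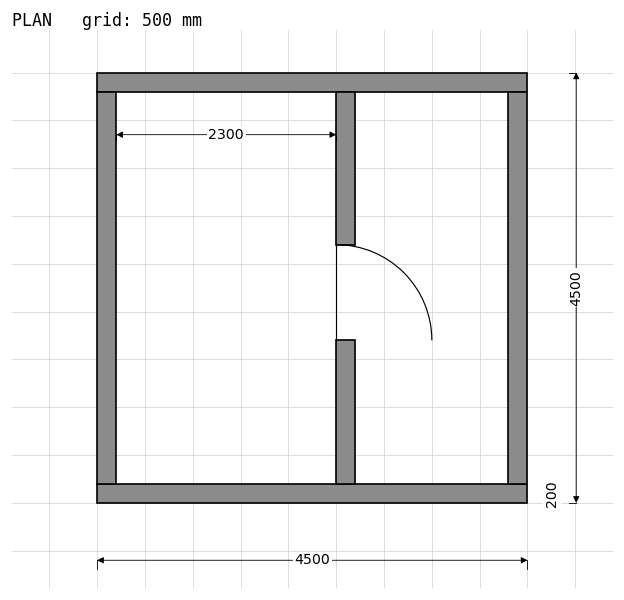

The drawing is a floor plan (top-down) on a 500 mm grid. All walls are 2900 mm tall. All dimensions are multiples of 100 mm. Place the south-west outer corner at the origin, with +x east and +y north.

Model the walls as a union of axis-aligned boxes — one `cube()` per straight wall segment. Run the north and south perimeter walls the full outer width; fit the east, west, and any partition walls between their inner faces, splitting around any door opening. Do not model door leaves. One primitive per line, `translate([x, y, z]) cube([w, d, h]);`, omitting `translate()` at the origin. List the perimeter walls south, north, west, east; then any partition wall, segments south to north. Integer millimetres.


cube([4500, 200, 2900]);
translate([0, 4300, 0]) cube([4500, 200, 2900]);
translate([0, 200, 0]) cube([200, 4100, 2900]);
translate([4300, 200, 0]) cube([200, 4100, 2900]);
translate([2500, 200, 0]) cube([200, 1500, 2900]);
translate([2500, 2700, 0]) cube([200, 1600, 2900]);


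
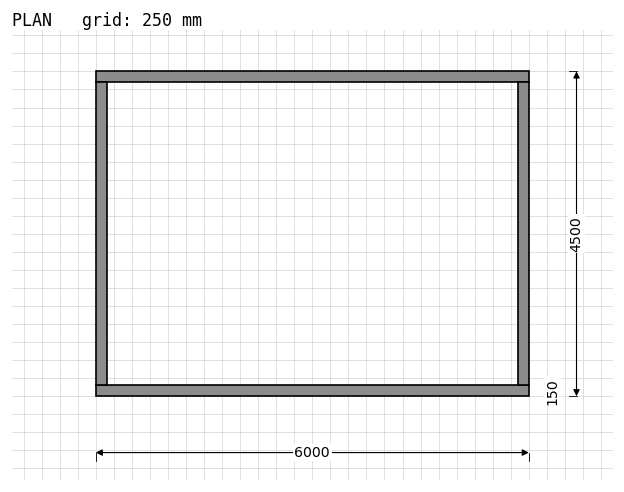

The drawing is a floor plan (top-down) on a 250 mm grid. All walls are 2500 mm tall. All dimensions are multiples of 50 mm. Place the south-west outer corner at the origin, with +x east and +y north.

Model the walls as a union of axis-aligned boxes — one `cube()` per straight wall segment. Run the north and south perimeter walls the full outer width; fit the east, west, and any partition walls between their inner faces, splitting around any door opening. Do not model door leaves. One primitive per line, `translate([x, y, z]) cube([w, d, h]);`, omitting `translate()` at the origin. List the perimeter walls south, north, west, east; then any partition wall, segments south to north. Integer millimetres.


cube([6000, 150, 2500]);
translate([0, 4350, 0]) cube([6000, 150, 2500]);
translate([0, 150, 0]) cube([150, 4200, 2500]);
translate([5850, 150, 0]) cube([150, 4200, 2500]);


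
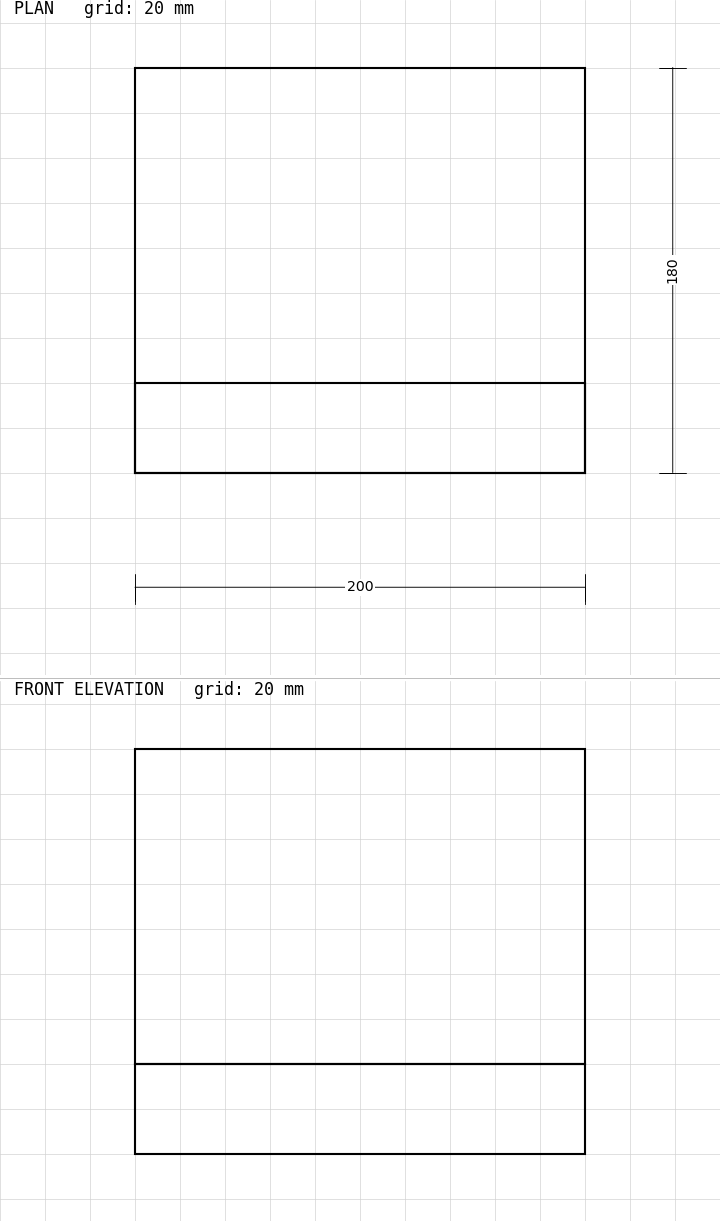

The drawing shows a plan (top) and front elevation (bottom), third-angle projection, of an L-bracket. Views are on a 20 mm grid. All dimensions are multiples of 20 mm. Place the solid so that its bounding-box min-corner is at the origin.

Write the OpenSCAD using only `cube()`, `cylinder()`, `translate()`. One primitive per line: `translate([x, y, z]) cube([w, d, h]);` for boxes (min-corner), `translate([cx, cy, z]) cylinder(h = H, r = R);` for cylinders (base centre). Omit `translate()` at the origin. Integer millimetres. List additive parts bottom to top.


cube([200, 180, 40]);
translate([0, 0, 40]) cube([200, 40, 140]);
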